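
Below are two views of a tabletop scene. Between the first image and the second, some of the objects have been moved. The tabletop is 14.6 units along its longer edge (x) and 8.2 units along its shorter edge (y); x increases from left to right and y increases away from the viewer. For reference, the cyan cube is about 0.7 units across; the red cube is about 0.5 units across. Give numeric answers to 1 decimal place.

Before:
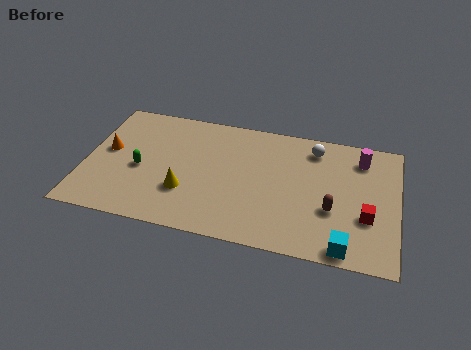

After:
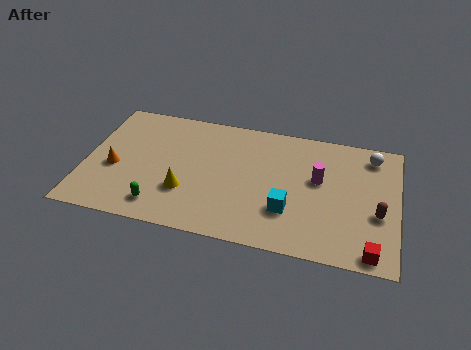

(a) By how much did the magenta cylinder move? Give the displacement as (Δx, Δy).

(-1.9, -1.8)

The magenta cylinder started near (12.8, 6.6) and ended near (10.9, 4.8).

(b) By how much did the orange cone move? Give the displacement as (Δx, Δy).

(0.4, -1.1)

From the two frames, the orange cone sits at roughly (1.0, 4.5) before and (1.4, 3.4) after.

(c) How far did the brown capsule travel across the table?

2.1

The brown capsule moved from about (11.6, 3.0) to (13.7, 3.2), a distance of √(2.1² + 0.2²) ≈ 2.1.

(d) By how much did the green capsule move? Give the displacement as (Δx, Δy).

(1.1, -2.2)

From the two frames, the green capsule sits at roughly (2.6, 3.6) before and (3.7, 1.4) after.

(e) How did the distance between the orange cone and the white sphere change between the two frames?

+2.5

They were about 9.9 units apart before and 12.4 after — 2.5 units further apart.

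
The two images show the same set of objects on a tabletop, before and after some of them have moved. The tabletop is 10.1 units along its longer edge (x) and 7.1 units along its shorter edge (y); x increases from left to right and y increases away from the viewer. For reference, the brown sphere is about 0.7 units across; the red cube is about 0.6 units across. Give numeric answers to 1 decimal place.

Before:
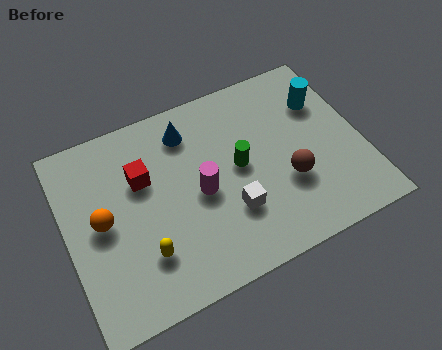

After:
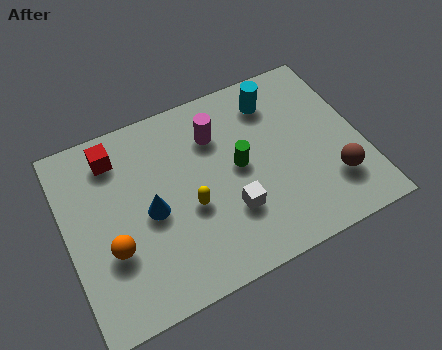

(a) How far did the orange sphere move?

1.1

The orange sphere moved from about (1.2, 3.6) to (1.4, 2.5), a distance of √(0.2² + 1.1²) ≈ 1.1.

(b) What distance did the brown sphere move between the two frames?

1.6

From (7.4, 2.5) to (8.9, 1.9), the brown sphere covered √(1.5² + 0.6²) ≈ 1.6 units.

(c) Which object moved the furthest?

the blue cone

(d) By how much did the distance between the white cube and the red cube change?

+1.4

The distance was about 3.6 in the first image and 5.0 in the second, so they moved 1.4 units further apart.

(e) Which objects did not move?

the white cube and the green cylinder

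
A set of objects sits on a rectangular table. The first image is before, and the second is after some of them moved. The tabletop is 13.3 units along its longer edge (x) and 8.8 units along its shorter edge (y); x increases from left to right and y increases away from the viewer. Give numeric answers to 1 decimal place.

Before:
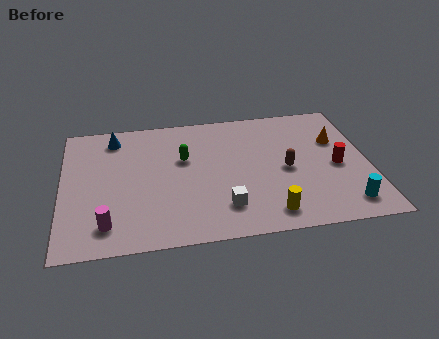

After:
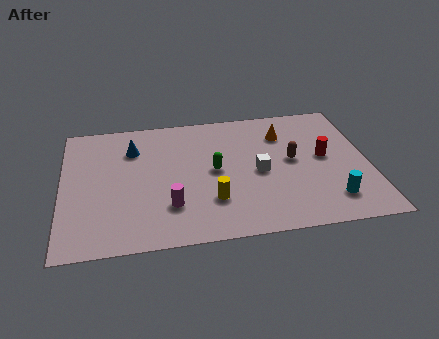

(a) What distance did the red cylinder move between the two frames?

0.9

From (11.9, 4.0) to (11.4, 4.7), the red cylinder covered √(0.5² + 0.7²) ≈ 0.9 units.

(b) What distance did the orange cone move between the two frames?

2.4

The orange cone moved from about (12.0, 5.8) to (9.7, 6.6), a distance of √(2.3² + 0.8²) ≈ 2.4.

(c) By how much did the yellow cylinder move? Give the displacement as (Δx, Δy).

(-2.4, 1.2)

From the two frames, the yellow cylinder sits at roughly (8.8, 1.3) before and (6.4, 2.5) after.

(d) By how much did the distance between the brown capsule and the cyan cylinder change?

-0.3

The distance was about 3.6 in the first image and 3.3 in the second, so they moved 0.3 units closer together.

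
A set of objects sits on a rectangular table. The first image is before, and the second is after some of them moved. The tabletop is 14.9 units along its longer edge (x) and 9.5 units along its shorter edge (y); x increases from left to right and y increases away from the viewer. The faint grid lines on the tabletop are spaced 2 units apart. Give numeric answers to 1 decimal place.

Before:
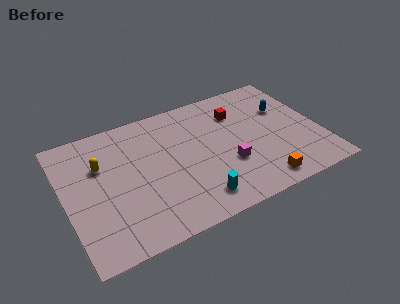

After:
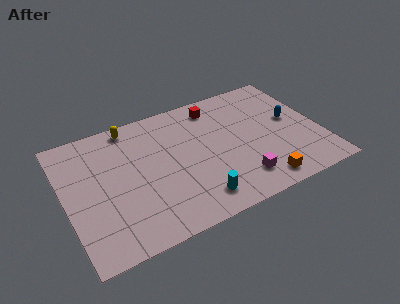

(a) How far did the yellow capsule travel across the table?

3.0

From (2.2, 6.3) to (4.2, 8.5), the yellow capsule covered √(2.0² + 2.2²) ≈ 3.0 units.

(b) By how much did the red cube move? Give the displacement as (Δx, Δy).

(-1.2, 1.0)

The red cube was at about (10.4, 7.0) and moved to about (9.2, 8.0).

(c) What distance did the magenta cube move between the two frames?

1.5

The magenta cube moved from about (9.3, 3.3) to (9.8, 1.9), a distance of √(0.5² + 1.4²) ≈ 1.5.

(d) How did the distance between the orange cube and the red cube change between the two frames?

+1.2

Before: roughly 5.8 units apart; after: 7.0. That's 1.2 units further apart.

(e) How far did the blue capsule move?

1.0

From (13.1, 6.2) to (13.4, 5.2), the blue capsule covered √(0.3² + 1.0²) ≈ 1.0 units.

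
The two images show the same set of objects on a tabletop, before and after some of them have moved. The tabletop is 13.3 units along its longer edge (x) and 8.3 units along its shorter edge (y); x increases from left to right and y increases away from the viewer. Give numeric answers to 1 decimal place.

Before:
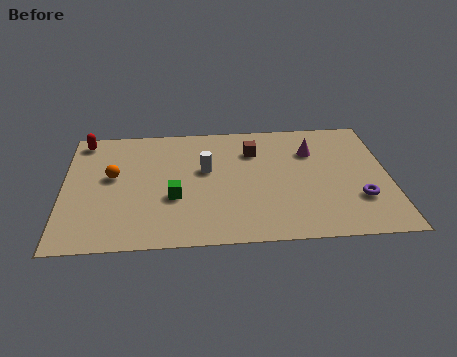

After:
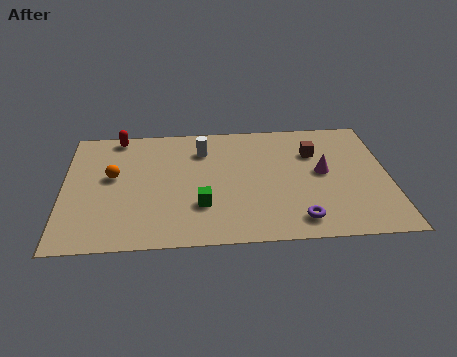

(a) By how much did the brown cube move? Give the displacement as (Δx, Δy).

(2.5, -0.3)

The brown cube was at about (7.8, 6.1) and moved to about (10.3, 5.8).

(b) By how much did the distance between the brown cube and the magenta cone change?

-1.0

The distance was about 2.4 in the first image and 1.4 in the second, so they moved 1.0 units closer together.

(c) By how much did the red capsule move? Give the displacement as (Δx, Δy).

(1.4, 0.2)

The red capsule was at about (0.8, 7.3) and moved to about (2.2, 7.5).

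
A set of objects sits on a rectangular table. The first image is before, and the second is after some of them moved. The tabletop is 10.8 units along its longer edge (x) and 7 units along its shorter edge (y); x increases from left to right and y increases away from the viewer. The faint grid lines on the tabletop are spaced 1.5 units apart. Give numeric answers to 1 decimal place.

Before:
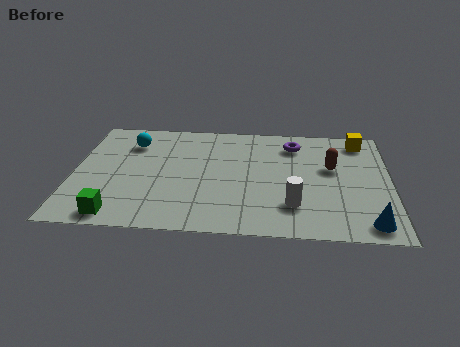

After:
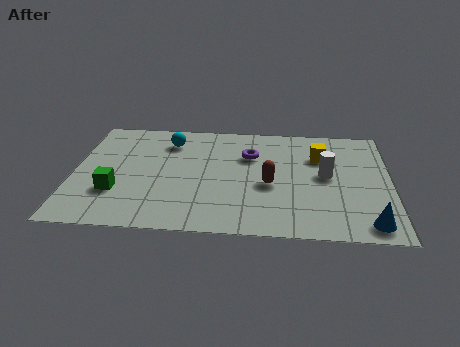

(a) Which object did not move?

the blue cone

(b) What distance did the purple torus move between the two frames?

1.7

The purple torus was near (7.5, 5.6) before and (6.0, 4.8) after, so it travelled √(1.5² + 0.8²) ≈ 1.7 units.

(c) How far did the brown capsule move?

2.4

The brown capsule was near (8.8, 4.2) before and (6.7, 3.0) after, so it travelled √(2.1² + 1.2²) ≈ 2.4 units.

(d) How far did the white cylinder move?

2.2

The white cylinder was near (7.5, 1.8) before and (8.6, 3.7) after, so it travelled √(1.1² + 1.9²) ≈ 2.2 units.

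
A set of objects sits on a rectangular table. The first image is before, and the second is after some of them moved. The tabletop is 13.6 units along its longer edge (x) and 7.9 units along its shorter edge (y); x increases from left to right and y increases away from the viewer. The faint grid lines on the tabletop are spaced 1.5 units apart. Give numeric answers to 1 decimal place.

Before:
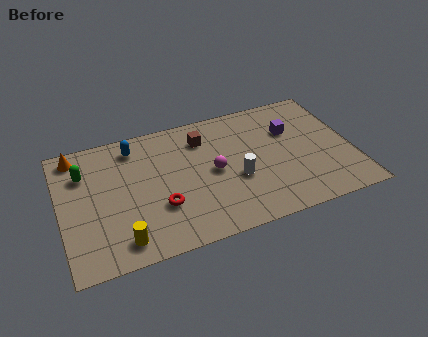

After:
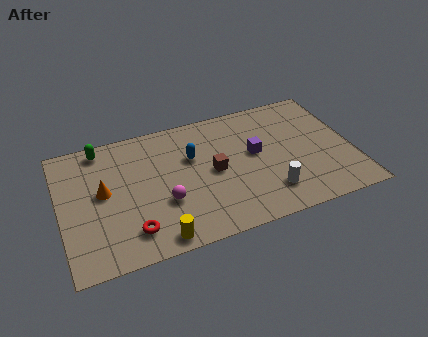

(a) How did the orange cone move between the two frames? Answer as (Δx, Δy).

(1.1, -2.6)

From the two frames, the orange cone sits at roughly (0.9, 6.9) before and (2.0, 4.3) after.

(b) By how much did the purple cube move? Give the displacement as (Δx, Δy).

(-1.8, -0.9)

The purple cube was at about (10.9, 5.3) and moved to about (9.1, 4.4).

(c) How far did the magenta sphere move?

2.6

The magenta sphere moved from about (7.1, 3.9) to (4.7, 2.8), a distance of √(2.4² + 1.1²) ≈ 2.6.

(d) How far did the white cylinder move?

1.9

From (8.1, 3.1) to (9.5, 1.8), the white cylinder covered √(1.4² + 1.3²) ≈ 1.9 units.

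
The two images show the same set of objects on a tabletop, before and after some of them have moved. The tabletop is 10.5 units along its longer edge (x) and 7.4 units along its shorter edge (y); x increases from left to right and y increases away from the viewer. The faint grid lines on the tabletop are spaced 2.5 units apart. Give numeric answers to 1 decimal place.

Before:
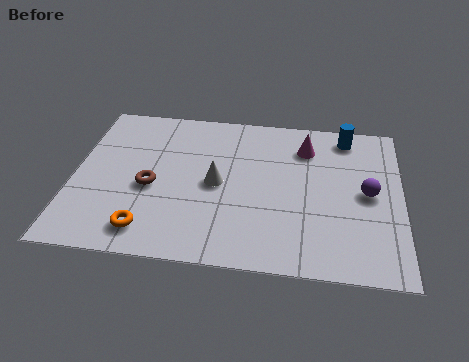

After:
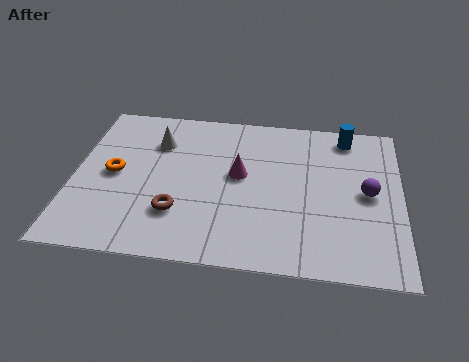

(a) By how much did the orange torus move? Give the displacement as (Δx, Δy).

(-1.2, 2.5)

The orange torus was at about (2.5, 1.2) and moved to about (1.3, 3.7).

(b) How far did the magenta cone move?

2.6

The magenta cone moved from about (7.4, 5.7) to (5.3, 4.1), a distance of √(2.1² + 1.6²) ≈ 2.6.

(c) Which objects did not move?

the blue cylinder and the purple sphere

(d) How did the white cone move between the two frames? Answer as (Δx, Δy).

(-2.0, 1.8)

From the two frames, the white cone sits at roughly (4.6, 3.6) before and (2.6, 5.4) after.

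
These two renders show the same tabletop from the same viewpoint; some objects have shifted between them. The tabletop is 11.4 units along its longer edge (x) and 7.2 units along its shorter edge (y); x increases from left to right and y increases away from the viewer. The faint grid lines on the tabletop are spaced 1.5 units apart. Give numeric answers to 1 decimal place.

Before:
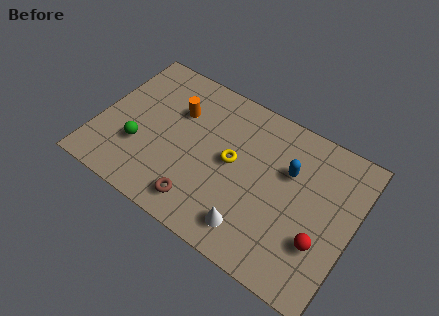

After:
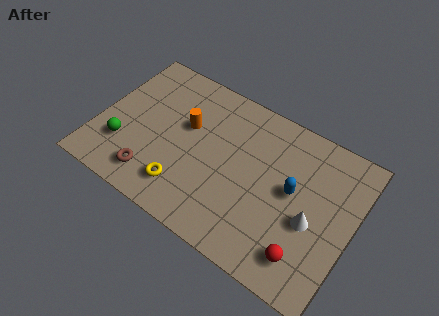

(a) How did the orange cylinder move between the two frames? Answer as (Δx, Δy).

(0.5, -0.5)

The orange cylinder started near (3.3, 4.9) and ended near (3.8, 4.4).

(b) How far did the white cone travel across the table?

2.9

The white cone was near (7.3, 1.3) before and (9.7, 3.0) after, so it travelled √(2.4² + 1.7²) ≈ 2.9 units.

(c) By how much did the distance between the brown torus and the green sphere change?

-1.5

Before: roughly 3.2 units apart; after: 1.7. That's 1.5 units closer together.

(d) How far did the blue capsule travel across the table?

0.9

From (8.4, 4.7) to (8.7, 3.9), the blue capsule covered √(0.3² + 0.8²) ≈ 0.9 units.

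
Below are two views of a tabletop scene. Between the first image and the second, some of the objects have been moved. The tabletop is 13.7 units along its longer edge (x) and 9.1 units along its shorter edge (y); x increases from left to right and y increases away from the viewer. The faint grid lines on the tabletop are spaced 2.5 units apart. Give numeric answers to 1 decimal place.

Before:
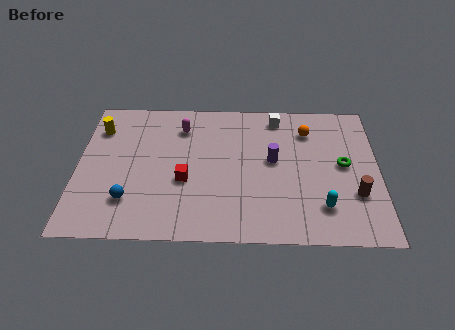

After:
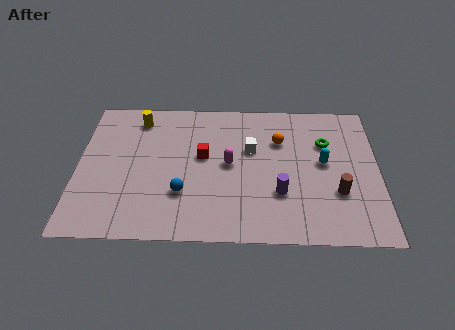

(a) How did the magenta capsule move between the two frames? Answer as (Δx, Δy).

(2.2, -2.4)

The magenta capsule was at about (4.7, 7.1) and moved to about (6.9, 4.7).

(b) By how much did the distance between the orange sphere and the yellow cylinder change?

-3.0

They were about 9.6 units apart before and 6.6 after — 3.0 units closer together.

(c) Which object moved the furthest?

the magenta capsule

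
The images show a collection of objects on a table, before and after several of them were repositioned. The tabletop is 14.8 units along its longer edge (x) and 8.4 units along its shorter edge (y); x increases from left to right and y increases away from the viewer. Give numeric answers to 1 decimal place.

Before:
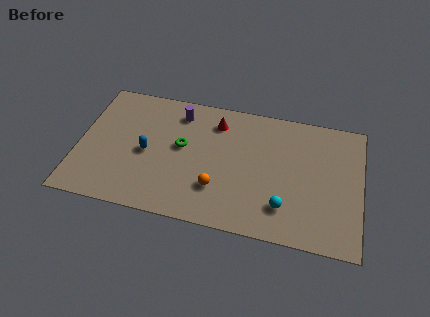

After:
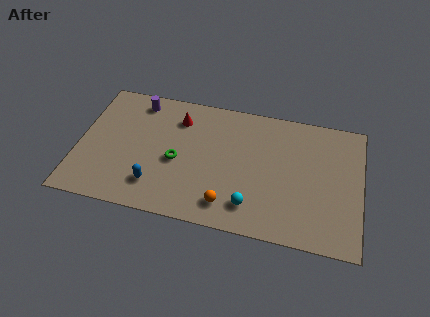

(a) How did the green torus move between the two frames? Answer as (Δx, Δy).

(-0.2, -1.0)

From the two frames, the green torus sits at roughly (5.4, 4.7) before and (5.2, 3.7) after.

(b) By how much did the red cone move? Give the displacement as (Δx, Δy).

(-2.0, -0.2)

The red cone was at about (7.1, 6.7) and moved to about (5.1, 6.5).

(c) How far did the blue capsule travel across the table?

2.1

From (3.6, 3.9) to (4.2, 1.9), the blue capsule covered √(0.6² + 2.0²) ≈ 2.1 units.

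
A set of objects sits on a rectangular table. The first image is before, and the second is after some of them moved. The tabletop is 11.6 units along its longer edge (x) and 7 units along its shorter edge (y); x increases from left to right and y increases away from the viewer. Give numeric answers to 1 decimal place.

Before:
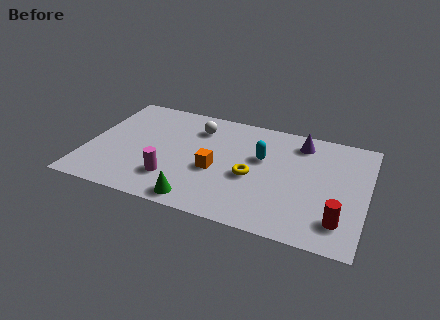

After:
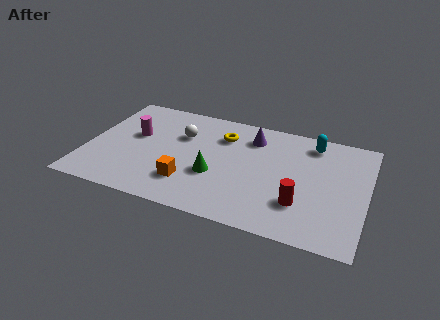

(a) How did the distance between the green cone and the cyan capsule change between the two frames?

+0.8

Before: roughly 4.2 units apart; after: 5.0. That's 0.8 units further apart.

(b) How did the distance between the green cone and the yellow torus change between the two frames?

-0.4

They were about 3.0 units apart before and 2.6 after — 0.4 units closer together.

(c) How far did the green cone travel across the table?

1.9

The green cone moved from about (4.9, 0.8) to (5.4, 2.6), a distance of √(0.5² + 1.8²) ≈ 1.9.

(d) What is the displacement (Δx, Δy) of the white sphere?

(-0.6, -0.7)

The white sphere started near (4.4, 5.4) and ended near (3.8, 4.7).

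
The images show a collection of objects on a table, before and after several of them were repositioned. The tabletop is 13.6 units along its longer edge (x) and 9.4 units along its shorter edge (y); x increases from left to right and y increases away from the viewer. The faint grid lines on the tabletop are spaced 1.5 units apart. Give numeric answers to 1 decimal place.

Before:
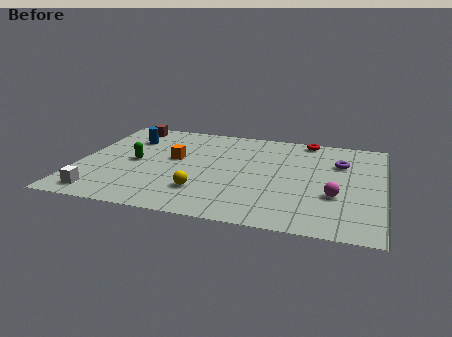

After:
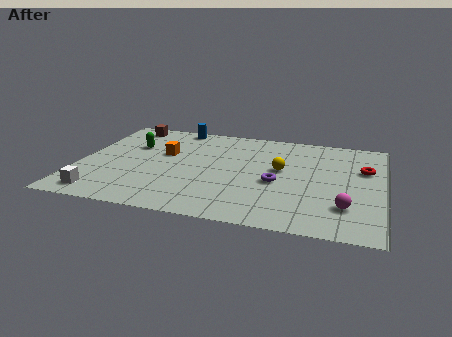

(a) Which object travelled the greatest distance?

the yellow sphere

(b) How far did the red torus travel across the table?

3.7

From (10.0, 8.6) to (12.7, 6.1), the red torus covered √(2.7² + 2.5²) ≈ 3.7 units.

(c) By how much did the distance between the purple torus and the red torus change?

+1.7

They were about 2.6 units apart before and 4.3 after — 1.7 units further apart.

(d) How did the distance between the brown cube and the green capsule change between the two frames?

-1.6

The distance was about 3.8 in the first image and 2.2 in the second, so they moved 1.6 units closer together.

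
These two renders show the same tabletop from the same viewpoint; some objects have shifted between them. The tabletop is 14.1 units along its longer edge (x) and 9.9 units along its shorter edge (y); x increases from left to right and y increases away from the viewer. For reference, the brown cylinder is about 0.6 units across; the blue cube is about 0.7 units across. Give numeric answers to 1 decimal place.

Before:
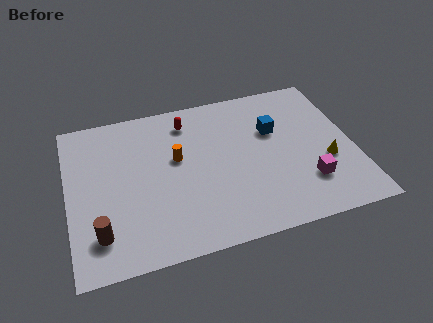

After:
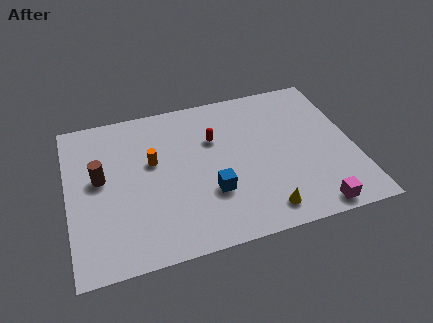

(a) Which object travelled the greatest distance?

the blue cube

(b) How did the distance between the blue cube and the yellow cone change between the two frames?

-0.6

They were about 3.6 units apart before and 3.0 after — 0.6 units closer together.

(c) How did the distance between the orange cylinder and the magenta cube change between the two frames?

+2.0

They were about 7.0 units apart before and 9.0 after — 2.0 units further apart.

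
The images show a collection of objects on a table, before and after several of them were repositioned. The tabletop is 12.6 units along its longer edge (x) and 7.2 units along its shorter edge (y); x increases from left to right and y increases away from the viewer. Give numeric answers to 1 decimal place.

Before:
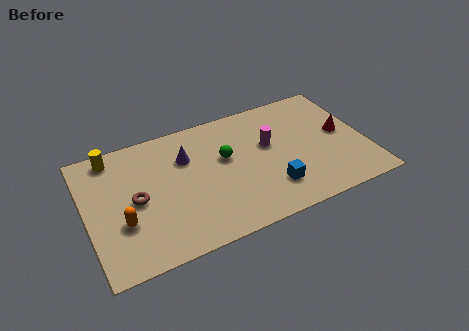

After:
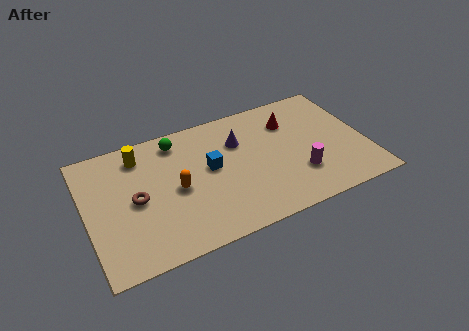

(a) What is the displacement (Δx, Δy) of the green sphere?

(-2.0, 1.8)

The green sphere started near (6.3, 4.3) and ended near (4.3, 6.1).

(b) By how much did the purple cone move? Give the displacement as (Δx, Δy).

(2.4, 0.0)

The purple cone started near (4.6, 5.0) and ended near (7.0, 5.0).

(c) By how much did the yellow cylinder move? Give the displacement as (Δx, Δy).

(1.2, -0.4)

The yellow cylinder was at about (1.4, 6.3) and moved to about (2.6, 5.9).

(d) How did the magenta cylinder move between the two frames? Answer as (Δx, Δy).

(1.1, -2.2)

The magenta cylinder was at about (8.3, 4.3) and moved to about (9.4, 2.1).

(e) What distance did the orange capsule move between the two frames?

2.7

The orange capsule was near (1.5, 2.5) before and (4.0, 3.4) after, so it travelled √(2.5² + 0.9²) ≈ 2.7 units.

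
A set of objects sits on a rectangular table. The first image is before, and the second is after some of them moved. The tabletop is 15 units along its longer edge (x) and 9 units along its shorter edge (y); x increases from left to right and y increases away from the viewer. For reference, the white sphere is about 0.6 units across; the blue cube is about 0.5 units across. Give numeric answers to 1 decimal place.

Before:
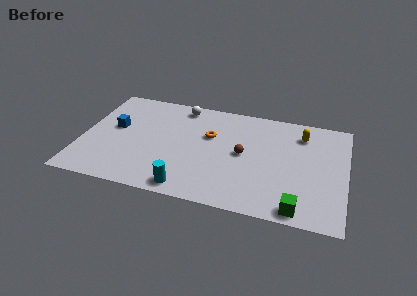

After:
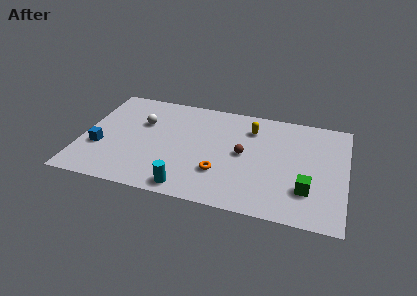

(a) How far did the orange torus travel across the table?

3.1

The orange torus moved from about (7.2, 5.7) to (8.0, 2.7), a distance of √(0.8² + 3.0²) ≈ 3.1.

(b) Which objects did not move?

the brown sphere and the cyan cylinder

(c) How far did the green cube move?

1.6

The green cube was near (12.5, 0.9) before and (12.9, 2.5) after, so it travelled √(0.4² + 1.6²) ≈ 1.6 units.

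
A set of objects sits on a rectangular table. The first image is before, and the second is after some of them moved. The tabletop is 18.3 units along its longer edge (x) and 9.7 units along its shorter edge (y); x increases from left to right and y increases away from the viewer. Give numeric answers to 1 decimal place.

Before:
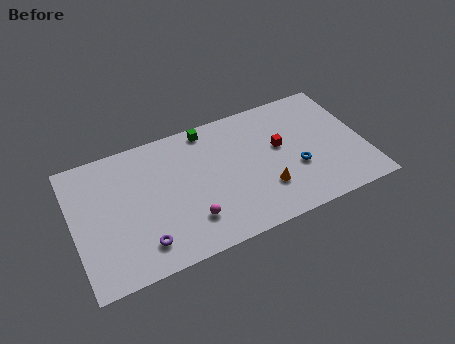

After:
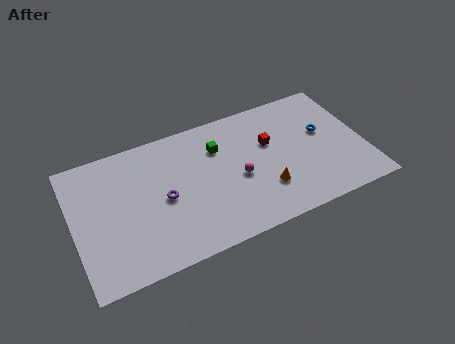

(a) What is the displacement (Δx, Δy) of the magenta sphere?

(3.3, 1.9)

From the two frames, the magenta sphere sits at roughly (7.0, 2.4) before and (10.3, 4.3) after.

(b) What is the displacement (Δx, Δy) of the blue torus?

(2.0, 2.1)

From the two frames, the blue torus sits at roughly (13.9, 3.6) before and (15.9, 5.7) after.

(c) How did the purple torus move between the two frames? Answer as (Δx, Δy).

(1.6, 2.7)

The purple torus was at about (4.0, 1.9) and moved to about (5.6, 4.6).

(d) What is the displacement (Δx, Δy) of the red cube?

(-0.6, 0.5)

From the two frames, the red cube sits at roughly (13.1, 5.6) before and (12.5, 6.1) after.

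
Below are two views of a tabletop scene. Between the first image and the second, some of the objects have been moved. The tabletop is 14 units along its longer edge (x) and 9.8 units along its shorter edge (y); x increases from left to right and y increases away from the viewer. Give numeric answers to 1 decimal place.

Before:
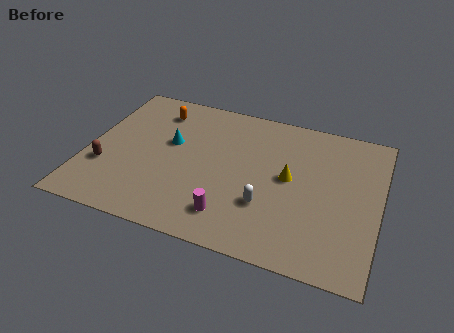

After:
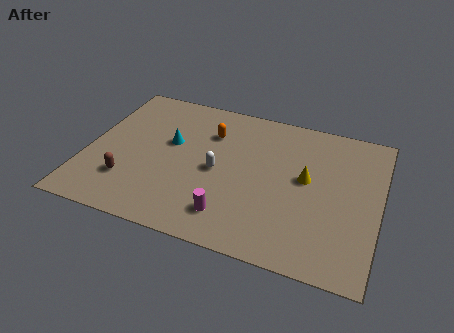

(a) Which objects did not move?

the cyan cone and the magenta cylinder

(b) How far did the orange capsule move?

2.8

From (3.0, 7.9) to (5.7, 7.1), the orange capsule covered √(2.7² + 0.8²) ≈ 2.8 units.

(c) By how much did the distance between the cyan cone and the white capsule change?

-2.9

The distance was about 5.6 in the first image and 2.7 in the second, so they moved 2.9 units closer together.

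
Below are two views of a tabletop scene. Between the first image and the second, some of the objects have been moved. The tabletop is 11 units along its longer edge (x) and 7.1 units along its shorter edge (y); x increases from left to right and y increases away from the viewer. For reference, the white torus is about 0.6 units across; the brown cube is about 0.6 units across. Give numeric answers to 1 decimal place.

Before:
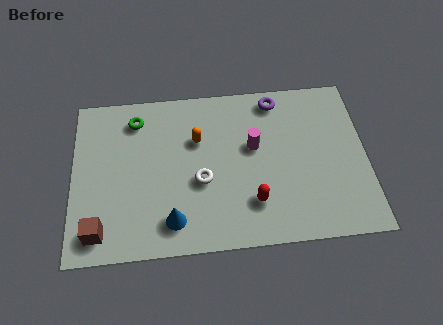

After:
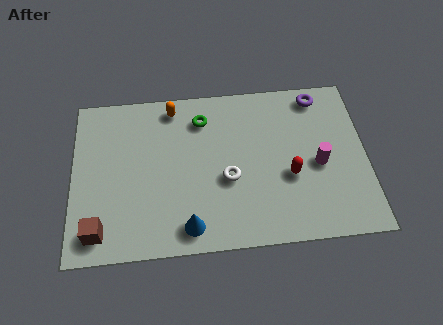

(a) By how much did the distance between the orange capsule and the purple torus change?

+2.1

They were about 3.4 units apart before and 5.5 after — 2.1 units further apart.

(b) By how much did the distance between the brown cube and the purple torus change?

+1.3

The distance was about 8.4 in the first image and 9.7 in the second, so they moved 1.3 units further apart.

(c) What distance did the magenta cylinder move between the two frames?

2.6

The magenta cylinder moved from about (6.8, 4.2) to (9.2, 3.2), a distance of √(2.4² + 1.0²) ≈ 2.6.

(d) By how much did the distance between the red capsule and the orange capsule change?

+2.0

Before: roughly 3.5 units apart; after: 5.5. That's 2.0 units further apart.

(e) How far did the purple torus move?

1.6

The purple torus moved from about (7.7, 6.2) to (9.3, 6.2), a distance of √(1.6² + 0.0²) ≈ 1.6.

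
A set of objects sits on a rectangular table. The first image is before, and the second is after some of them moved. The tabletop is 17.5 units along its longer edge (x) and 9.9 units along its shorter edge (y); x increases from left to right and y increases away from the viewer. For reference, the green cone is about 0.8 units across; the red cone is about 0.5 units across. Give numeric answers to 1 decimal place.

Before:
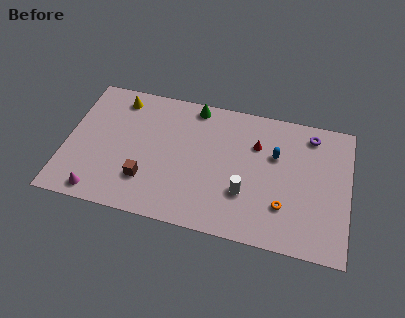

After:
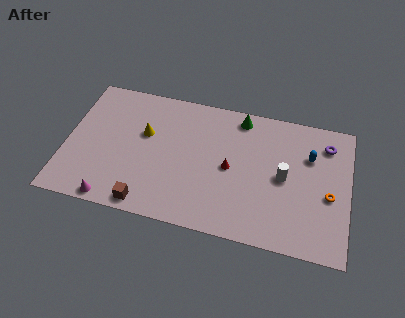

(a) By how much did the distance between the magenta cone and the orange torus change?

+2.1

They were about 11.4 units apart before and 13.5 after — 2.1 units further apart.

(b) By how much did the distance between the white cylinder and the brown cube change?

+3.0

Before: roughly 6.1 units apart; after: 9.1. That's 3.0 units further apart.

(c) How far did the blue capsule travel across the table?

2.1

From (12.9, 6.4) to (15.0, 6.8), the blue capsule covered √(2.1² + 0.4²) ≈ 2.1 units.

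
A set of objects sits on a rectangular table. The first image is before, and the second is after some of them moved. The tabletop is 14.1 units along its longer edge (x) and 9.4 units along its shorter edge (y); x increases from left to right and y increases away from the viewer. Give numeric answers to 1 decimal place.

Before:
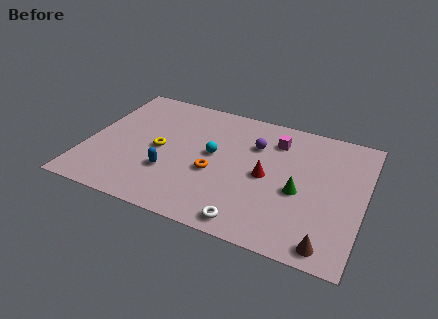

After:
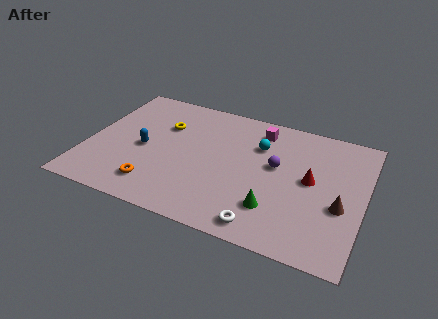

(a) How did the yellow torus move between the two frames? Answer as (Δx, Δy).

(0.0, 1.9)

The yellow torus started near (3.7, 4.5) and ended near (3.7, 6.4).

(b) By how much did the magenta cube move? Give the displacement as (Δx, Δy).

(-0.9, 0.5)

The magenta cube started near (9.4, 7.3) and ended near (8.5, 7.8).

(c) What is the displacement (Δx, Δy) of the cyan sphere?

(2.2, 1.5)

The cyan sphere was at about (6.4, 5.1) and moved to about (8.6, 6.6).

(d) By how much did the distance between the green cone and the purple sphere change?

-0.6

Before: roughly 3.6 units apart; after: 3.0. That's 0.6 units closer together.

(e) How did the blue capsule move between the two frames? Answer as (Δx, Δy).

(-1.5, 1.3)

The blue capsule started near (4.4, 3.0) and ended near (2.9, 4.3).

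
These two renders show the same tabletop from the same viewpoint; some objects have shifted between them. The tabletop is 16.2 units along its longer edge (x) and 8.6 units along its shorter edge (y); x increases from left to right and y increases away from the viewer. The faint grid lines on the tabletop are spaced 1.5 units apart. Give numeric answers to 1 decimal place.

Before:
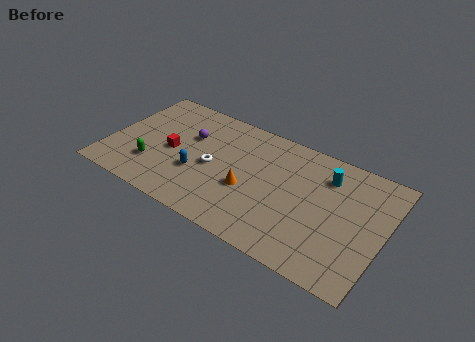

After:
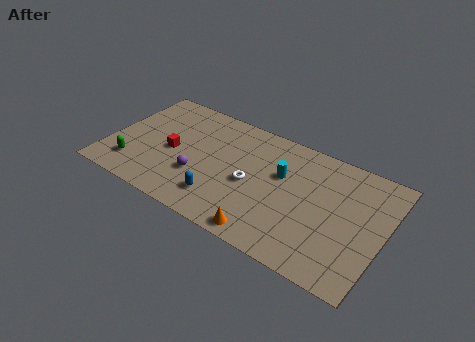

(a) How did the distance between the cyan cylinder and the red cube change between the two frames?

-2.7

They were about 9.3 units apart before and 6.6 after — 2.7 units closer together.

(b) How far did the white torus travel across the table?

2.3

The white torus was near (6.2, 4.0) before and (8.5, 3.9) after, so it travelled √(2.3² + 0.1²) ≈ 2.3 units.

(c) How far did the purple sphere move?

2.9

The purple sphere was near (4.5, 5.6) before and (5.5, 2.9) after, so it travelled √(1.0² + 2.7²) ≈ 2.9 units.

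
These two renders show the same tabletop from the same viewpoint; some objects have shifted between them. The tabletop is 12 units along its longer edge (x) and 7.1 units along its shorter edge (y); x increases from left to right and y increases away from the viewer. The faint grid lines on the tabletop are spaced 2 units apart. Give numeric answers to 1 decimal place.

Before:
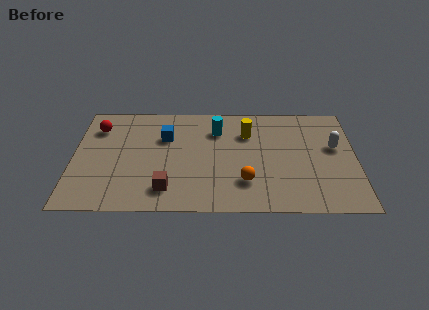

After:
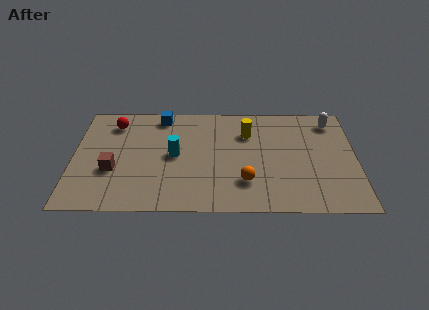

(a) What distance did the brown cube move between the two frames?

2.6

The brown cube moved from about (4.0, 1.4) to (1.7, 2.6), a distance of √(2.3² + 1.2²) ≈ 2.6.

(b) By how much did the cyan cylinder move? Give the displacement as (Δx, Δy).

(-1.8, -1.7)

The cyan cylinder started near (6.1, 5.3) and ended near (4.3, 3.6).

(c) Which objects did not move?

the yellow cylinder and the orange sphere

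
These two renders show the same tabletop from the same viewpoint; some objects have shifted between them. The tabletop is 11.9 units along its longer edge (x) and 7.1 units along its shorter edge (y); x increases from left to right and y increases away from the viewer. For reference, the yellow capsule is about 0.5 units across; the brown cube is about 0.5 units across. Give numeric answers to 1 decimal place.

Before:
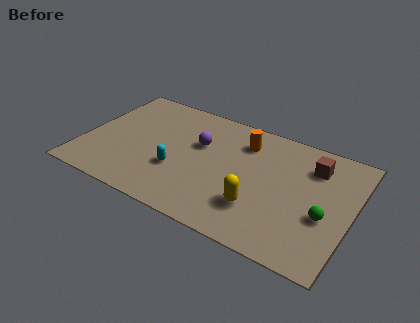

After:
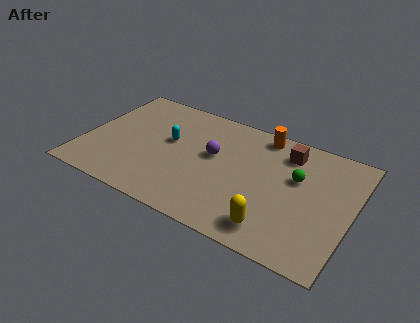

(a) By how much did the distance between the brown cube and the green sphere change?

-1.3

The distance was about 2.7 in the first image and 1.4 in the second, so they moved 1.3 units closer together.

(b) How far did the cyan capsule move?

1.7

The cyan capsule moved from about (4.3, 2.5) to (3.7, 4.1), a distance of √(0.6² + 1.6²) ≈ 1.7.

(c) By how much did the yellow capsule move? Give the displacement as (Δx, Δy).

(0.8, -0.8)

From the two frames, the yellow capsule sits at roughly (8.0, 2.0) before and (8.8, 1.2) after.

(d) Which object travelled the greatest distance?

the green sphere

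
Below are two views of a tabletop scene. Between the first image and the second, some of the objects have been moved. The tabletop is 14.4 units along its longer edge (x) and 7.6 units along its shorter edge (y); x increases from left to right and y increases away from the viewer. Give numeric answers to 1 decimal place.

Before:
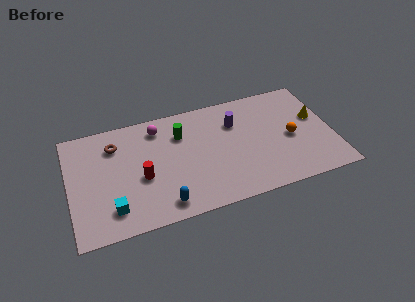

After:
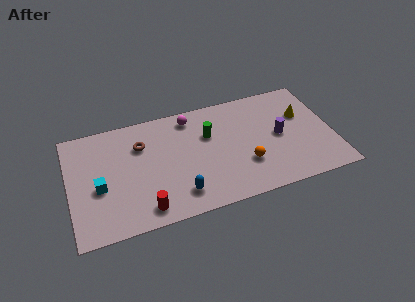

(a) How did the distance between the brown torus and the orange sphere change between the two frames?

-3.5

They were about 9.8 units apart before and 6.3 after — 3.5 units closer together.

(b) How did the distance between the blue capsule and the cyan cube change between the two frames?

+1.8

They were about 2.7 units apart before and 4.5 after — 1.8 units further apart.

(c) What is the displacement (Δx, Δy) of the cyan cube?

(-0.6, 1.6)

From the two frames, the cyan cube sits at roughly (2.2, 1.6) before and (1.6, 3.2) after.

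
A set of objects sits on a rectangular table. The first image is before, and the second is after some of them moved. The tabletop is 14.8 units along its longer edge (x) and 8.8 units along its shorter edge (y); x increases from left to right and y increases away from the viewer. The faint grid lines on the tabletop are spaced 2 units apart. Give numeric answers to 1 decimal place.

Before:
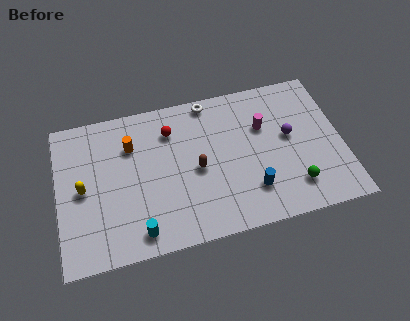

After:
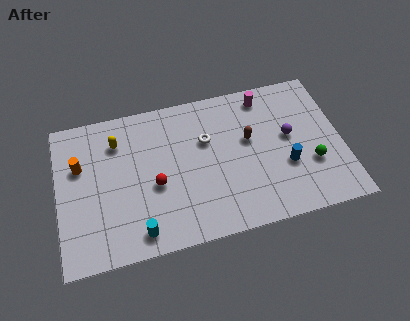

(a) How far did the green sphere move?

1.5

From (12.1, 1.9) to (13.1, 3.0), the green sphere covered √(1.0² + 1.1²) ≈ 1.5 units.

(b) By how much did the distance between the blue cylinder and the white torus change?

-1.4

The distance was about 6.1 in the first image and 4.7 in the second, so they moved 1.4 units closer together.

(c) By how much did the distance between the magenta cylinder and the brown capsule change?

-1.4

They were about 4.0 units apart before and 2.6 after — 1.4 units closer together.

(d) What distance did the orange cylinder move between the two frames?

2.8

From (3.9, 6.3) to (1.2, 5.7), the orange cylinder covered √(2.7² + 0.6²) ≈ 2.8 units.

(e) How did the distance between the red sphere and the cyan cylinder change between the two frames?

-3.2

Before: roughly 5.9 units apart; after: 2.7. That's 3.2 units closer together.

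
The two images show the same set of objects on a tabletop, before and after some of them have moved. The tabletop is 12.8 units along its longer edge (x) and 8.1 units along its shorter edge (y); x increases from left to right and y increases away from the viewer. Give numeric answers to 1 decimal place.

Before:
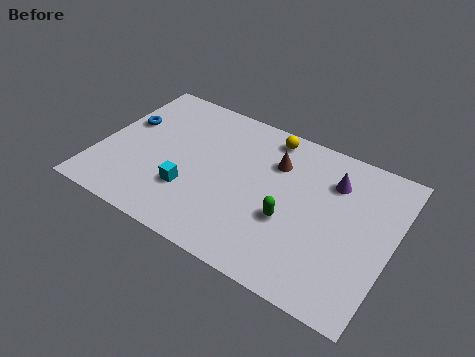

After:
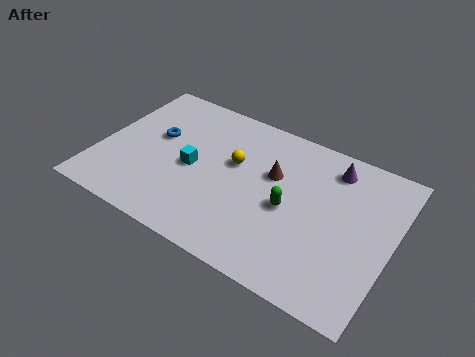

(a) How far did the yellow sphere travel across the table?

2.5

From (7.0, 7.1) to (5.8, 4.9), the yellow sphere covered √(1.2² + 2.2²) ≈ 2.5 units.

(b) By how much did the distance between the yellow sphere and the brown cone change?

+0.3

The distance was about 1.4 in the first image and 1.7 in the second, so they moved 0.3 units further apart.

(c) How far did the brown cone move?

0.7

From (7.5, 5.8) to (7.5, 5.1), the brown cone covered √(0.0² + 0.7²) ≈ 0.7 units.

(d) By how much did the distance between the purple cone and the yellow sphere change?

+1.3

Before: roughly 3.2 units apart; after: 4.5. That's 1.3 units further apart.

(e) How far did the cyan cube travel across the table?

1.3

The cyan cube was near (4.2, 2.5) before and (4.1, 3.8) after, so it travelled √(0.1² + 1.3²) ≈ 1.3 units.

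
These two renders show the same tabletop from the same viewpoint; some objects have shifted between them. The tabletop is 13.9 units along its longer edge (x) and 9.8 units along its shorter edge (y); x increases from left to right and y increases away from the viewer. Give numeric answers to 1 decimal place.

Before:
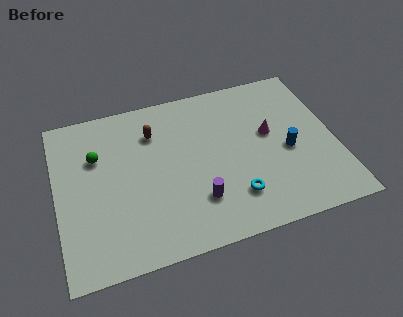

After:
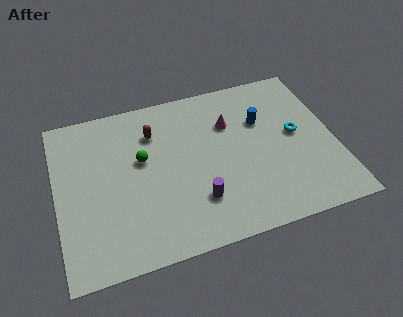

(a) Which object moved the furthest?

the cyan torus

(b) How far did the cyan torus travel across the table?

4.5

From (8.6, 2.3) to (12.0, 5.2), the cyan torus covered √(3.4² + 2.9²) ≈ 4.5 units.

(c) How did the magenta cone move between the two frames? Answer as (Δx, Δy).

(-1.9, 1.2)

From the two frames, the magenta cone sits at roughly (10.7, 5.6) before and (8.8, 6.8) after.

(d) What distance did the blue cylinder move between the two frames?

2.5

From (11.5, 4.3) to (10.4, 6.5), the blue cylinder covered √(1.1² + 2.2²) ≈ 2.5 units.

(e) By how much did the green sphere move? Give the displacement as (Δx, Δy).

(2.2, -0.8)

The green sphere was at about (2.1, 6.6) and moved to about (4.3, 5.8).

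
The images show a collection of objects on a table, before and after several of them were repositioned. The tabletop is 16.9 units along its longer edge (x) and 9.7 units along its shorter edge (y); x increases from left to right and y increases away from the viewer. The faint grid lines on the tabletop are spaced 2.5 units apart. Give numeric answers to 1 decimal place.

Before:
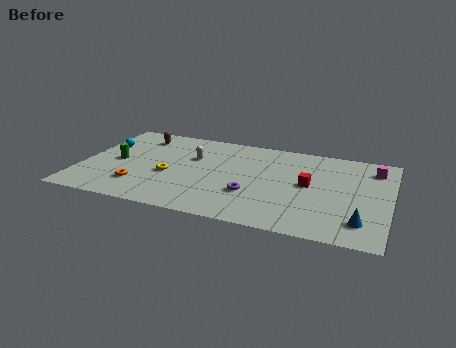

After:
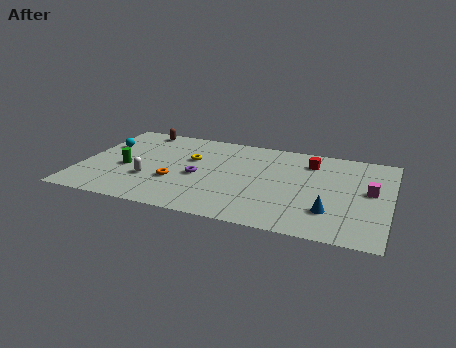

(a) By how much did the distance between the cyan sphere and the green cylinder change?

+0.8

Before: roughly 1.9 units apart; after: 2.7. That's 0.8 units further apart.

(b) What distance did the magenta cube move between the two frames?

2.5

The magenta cube moved from about (15.9, 7.8) to (15.8, 5.3), a distance of √(0.1² + 2.5²) ≈ 2.5.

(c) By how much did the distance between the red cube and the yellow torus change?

-1.0

The distance was about 7.7 in the first image and 6.7 in the second, so they moved 1.0 units closer together.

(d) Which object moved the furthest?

the white capsule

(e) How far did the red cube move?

2.5

From (12.5, 5.1) to (12.4, 7.6), the red cube covered √(0.1² + 2.5²) ≈ 2.5 units.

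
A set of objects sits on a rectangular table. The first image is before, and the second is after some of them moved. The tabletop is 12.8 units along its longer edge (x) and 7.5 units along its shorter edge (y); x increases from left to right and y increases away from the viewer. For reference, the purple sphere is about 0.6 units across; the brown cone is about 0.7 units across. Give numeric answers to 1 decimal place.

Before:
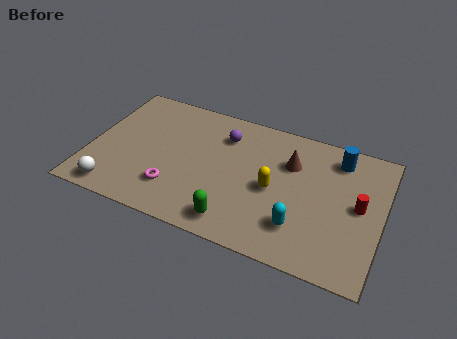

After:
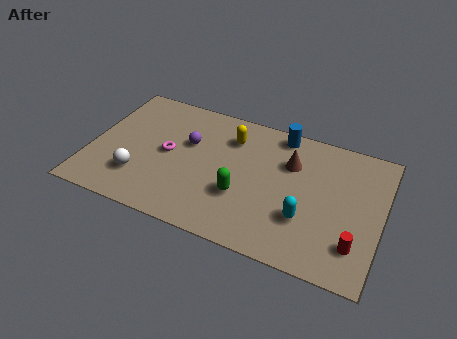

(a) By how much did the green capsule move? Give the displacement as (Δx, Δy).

(0.1, 1.5)

The green capsule was at about (6.7, 1.1) and moved to about (6.8, 2.6).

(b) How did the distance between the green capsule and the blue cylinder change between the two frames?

-2.2

They were about 6.5 units apart before and 4.3 after — 2.2 units closer together.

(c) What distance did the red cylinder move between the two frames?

2.1

The red cylinder moved from about (11.8, 3.9) to (11.8, 1.8), a distance of √(0.0² + 2.1²) ≈ 2.1.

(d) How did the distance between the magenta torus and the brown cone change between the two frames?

-0.3

They were about 5.8 units apart before and 5.5 after — 0.3 units closer together.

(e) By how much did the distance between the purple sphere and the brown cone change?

+1.5

They were about 3.0 units apart before and 4.5 after — 1.5 units further apart.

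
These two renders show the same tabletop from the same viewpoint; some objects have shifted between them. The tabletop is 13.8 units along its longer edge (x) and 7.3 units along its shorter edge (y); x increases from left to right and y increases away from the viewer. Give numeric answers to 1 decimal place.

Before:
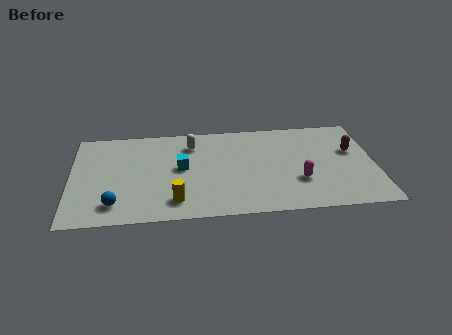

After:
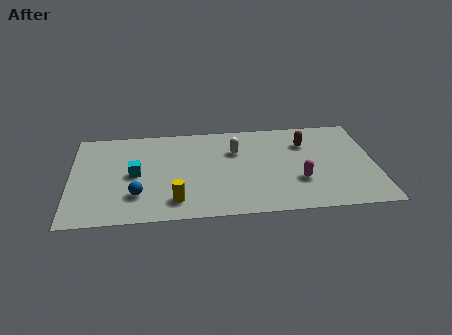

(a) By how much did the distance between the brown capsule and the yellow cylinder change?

-1.5

They were about 8.7 units apart before and 7.2 after — 1.5 units closer together.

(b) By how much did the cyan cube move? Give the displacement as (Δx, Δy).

(-2.1, -0.3)

From the two frames, the cyan cube sits at roughly (5.0, 3.9) before and (2.9, 3.6) after.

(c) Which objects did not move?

the magenta capsule and the yellow cylinder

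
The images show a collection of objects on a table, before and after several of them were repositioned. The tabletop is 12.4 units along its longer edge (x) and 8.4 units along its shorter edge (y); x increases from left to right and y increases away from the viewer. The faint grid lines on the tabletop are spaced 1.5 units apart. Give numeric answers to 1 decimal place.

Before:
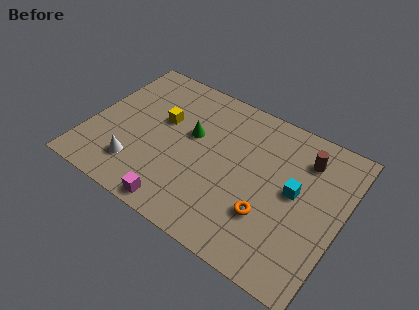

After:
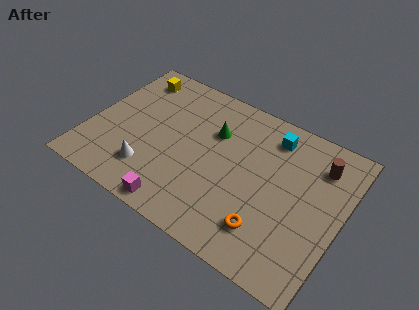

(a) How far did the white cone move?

0.6

The white cone was near (2.7, 1.9) before and (3.3, 2.0) after, so it travelled √(0.6² + 0.1²) ≈ 0.6 units.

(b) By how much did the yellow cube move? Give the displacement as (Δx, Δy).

(-1.9, 1.9)

The yellow cube started near (3.4, 5.1) and ended near (1.5, 7.0).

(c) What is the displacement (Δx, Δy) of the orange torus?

(0.1, -0.7)

The orange torus was at about (9.1, 2.6) and moved to about (9.2, 1.9).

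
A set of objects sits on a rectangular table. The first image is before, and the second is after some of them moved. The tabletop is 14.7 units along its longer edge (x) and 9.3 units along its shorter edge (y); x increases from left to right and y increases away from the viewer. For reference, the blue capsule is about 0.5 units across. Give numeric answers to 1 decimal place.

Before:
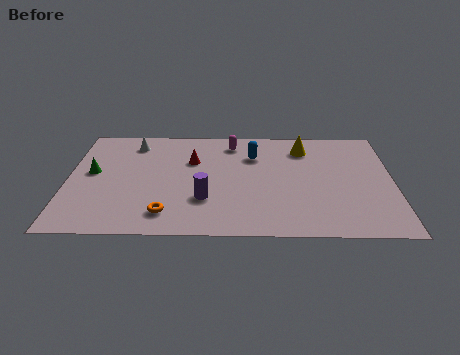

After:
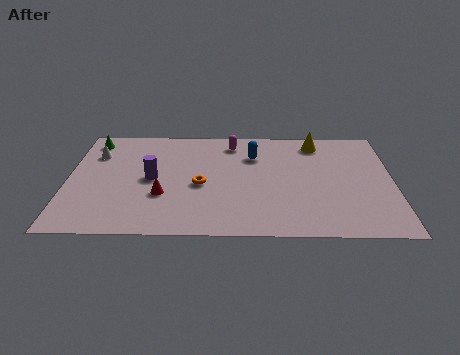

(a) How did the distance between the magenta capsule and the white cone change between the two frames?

+1.8

The distance was about 4.5 in the first image and 6.3 in the second, so they moved 1.8 units further apart.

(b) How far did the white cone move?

2.0

From (2.9, 7.7) to (1.2, 6.7), the white cone covered √(1.7² + 1.0²) ≈ 2.0 units.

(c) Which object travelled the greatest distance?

the red cone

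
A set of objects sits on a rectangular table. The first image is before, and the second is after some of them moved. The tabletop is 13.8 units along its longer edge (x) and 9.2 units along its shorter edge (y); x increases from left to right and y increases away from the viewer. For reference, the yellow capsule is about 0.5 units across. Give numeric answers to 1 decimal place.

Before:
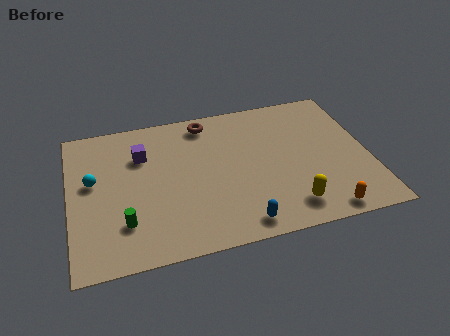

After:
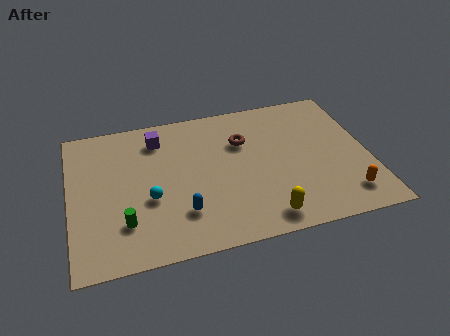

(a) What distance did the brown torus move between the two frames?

2.3

From (6.5, 8.0) to (8.1, 6.3), the brown torus covered √(1.6² + 1.7²) ≈ 2.3 units.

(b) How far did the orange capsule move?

1.4

The orange capsule was near (11.4, 0.9) before and (12.5, 1.7) after, so it travelled √(1.1² + 0.8²) ≈ 1.4 units.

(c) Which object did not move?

the green cylinder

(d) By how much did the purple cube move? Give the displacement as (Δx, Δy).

(0.8, 0.9)

From the two frames, the purple cube sits at roughly (3.4, 6.5) before and (4.2, 7.4) after.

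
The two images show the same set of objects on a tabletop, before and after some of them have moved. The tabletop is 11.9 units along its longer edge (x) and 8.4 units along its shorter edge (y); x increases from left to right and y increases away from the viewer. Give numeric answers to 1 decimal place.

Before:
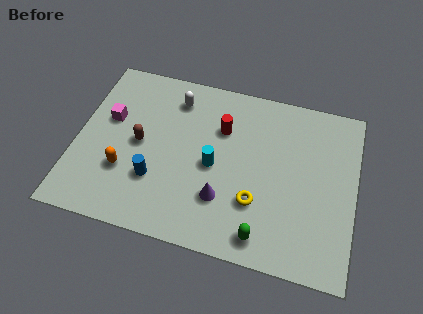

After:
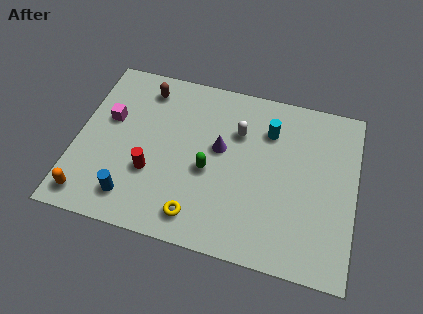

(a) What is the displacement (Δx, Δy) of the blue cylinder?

(-0.9, -1.1)

From the two frames, the blue cylinder sits at roughly (3.5, 2.6) before and (2.6, 1.5) after.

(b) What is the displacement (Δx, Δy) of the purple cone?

(-0.3, 2.4)

From the two frames, the purple cone sits at roughly (6.4, 2.4) before and (6.1, 4.8) after.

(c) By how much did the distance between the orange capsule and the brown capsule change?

+4.6

The distance was about 1.6 in the first image and 6.2 in the second, so they moved 4.6 units further apart.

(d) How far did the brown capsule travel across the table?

2.8

The brown capsule moved from about (2.7, 4.2) to (2.7, 7.0), a distance of √(0.0² + 2.8²) ≈ 2.8.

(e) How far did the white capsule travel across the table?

3.0

The white capsule was near (4.0, 6.8) before and (6.8, 5.8) after, so it travelled √(2.8² + 1.0²) ≈ 3.0 units.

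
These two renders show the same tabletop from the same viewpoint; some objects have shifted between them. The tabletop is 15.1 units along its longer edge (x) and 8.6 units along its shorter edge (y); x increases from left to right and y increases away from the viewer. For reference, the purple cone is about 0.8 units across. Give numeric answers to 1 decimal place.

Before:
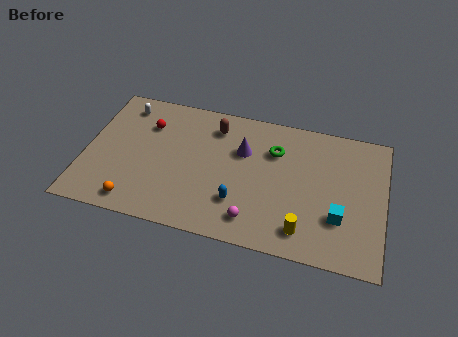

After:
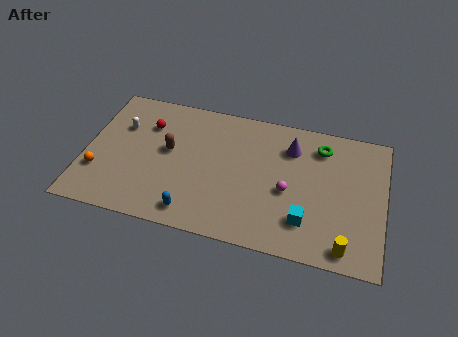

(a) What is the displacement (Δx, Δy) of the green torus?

(2.3, 0.8)

The green torus started near (9.5, 6.1) and ended near (11.8, 6.9).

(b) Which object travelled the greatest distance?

the brown capsule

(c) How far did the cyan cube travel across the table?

1.7

From (12.9, 2.7) to (11.3, 2.1), the cyan cube covered √(1.6² + 0.6²) ≈ 1.7 units.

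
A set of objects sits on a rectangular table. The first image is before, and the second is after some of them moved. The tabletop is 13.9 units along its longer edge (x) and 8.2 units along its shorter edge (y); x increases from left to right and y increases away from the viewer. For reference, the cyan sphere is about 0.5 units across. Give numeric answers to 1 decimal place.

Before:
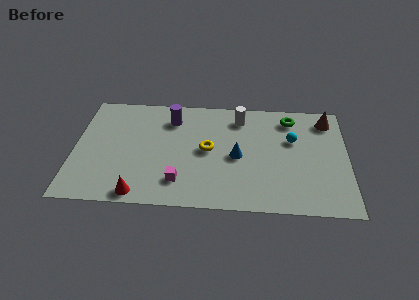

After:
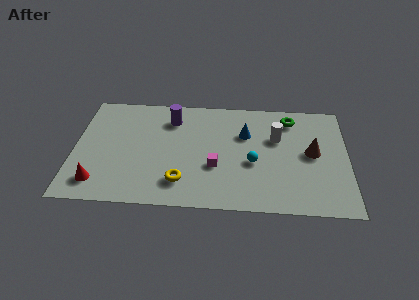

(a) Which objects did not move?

the green torus and the purple cylinder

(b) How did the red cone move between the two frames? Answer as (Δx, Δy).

(-2.1, 0.7)

From the two frames, the red cone sits at roughly (3.4, 0.8) before and (1.3, 1.5) after.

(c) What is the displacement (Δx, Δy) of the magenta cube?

(1.8, 1.2)

From the two frames, the magenta cube sits at roughly (5.4, 1.8) before and (7.2, 3.0) after.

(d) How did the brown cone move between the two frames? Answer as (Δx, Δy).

(-0.8, -2.5)

The brown cone was at about (12.9, 6.8) and moved to about (12.1, 4.3).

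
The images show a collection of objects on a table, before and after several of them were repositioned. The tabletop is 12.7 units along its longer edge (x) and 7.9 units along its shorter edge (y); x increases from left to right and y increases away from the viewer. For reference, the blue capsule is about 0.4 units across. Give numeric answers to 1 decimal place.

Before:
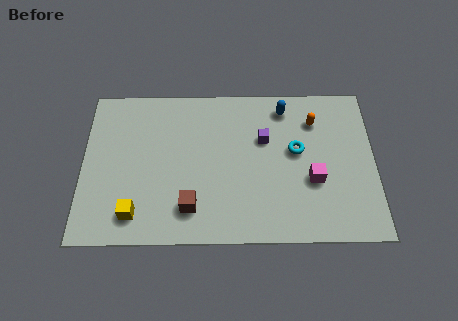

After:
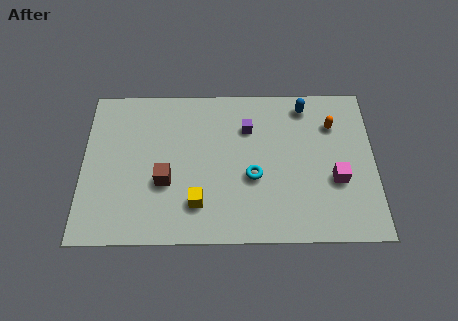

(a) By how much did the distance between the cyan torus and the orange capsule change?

+2.7

The distance was about 1.7 in the first image and 4.4 in the second, so they moved 2.7 units further apart.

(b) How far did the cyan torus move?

2.3

The cyan torus was near (9.3, 4.5) before and (7.4, 3.2) after, so it travelled √(1.9² + 1.3²) ≈ 2.3 units.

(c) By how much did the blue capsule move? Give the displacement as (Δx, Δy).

(0.9, 0.1)

The blue capsule was at about (8.8, 6.7) and moved to about (9.7, 6.8).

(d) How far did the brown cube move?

1.7

From (4.7, 1.7) to (3.6, 3.0), the brown cube covered √(1.1² + 1.3²) ≈ 1.7 units.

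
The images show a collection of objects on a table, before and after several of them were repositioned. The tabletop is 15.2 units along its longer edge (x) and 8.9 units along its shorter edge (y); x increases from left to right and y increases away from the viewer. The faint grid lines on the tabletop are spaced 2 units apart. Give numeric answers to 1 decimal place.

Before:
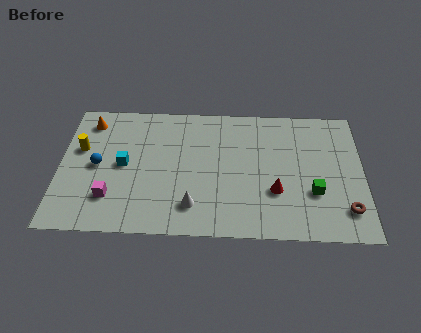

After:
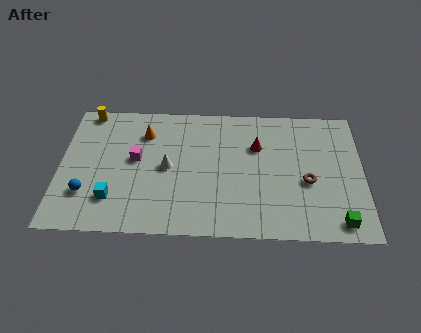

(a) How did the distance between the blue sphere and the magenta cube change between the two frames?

+1.2

Before: roughly 2.2 units apart; after: 3.4. That's 1.2 units further apart.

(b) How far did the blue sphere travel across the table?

2.0

The blue sphere was near (1.9, 4.4) before and (1.4, 2.5) after, so it travelled √(0.5² + 1.9²) ≈ 2.0 units.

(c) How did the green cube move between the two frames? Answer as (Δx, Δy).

(1.2, -1.9)

The green cube was at about (12.7, 3.0) and moved to about (13.9, 1.1).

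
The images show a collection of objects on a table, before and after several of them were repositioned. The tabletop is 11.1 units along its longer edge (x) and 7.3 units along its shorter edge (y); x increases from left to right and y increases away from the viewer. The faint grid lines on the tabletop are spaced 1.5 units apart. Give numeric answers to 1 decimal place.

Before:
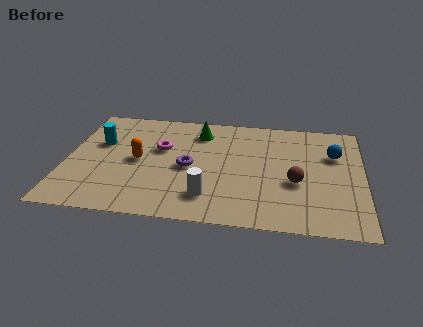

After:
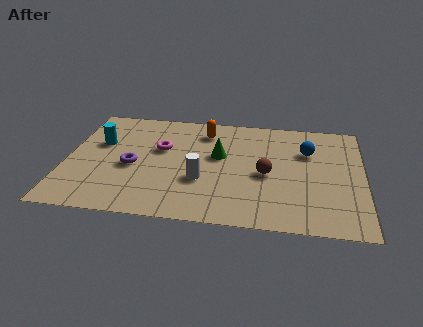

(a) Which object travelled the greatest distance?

the orange capsule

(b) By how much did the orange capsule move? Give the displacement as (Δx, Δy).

(2.4, 2.3)

The orange capsule started near (2.7, 3.6) and ended near (5.1, 5.9).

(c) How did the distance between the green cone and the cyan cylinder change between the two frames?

+0.6

Before: roughly 3.9 units apart; after: 4.5. That's 0.6 units further apart.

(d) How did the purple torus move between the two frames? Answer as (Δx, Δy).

(-2.1, -0.2)

From the two frames, the purple torus sits at roughly (4.6, 3.4) before and (2.5, 3.2) after.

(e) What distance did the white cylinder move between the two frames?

1.0

The white cylinder moved from about (5.4, 1.6) to (5.1, 2.6), a distance of √(0.3² + 1.0²) ≈ 1.0.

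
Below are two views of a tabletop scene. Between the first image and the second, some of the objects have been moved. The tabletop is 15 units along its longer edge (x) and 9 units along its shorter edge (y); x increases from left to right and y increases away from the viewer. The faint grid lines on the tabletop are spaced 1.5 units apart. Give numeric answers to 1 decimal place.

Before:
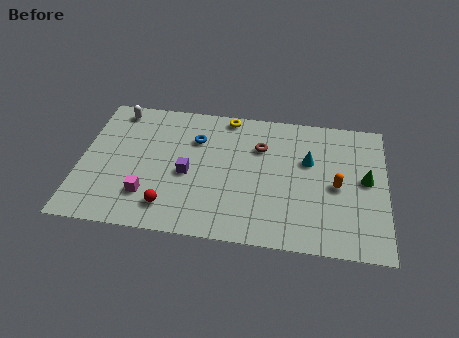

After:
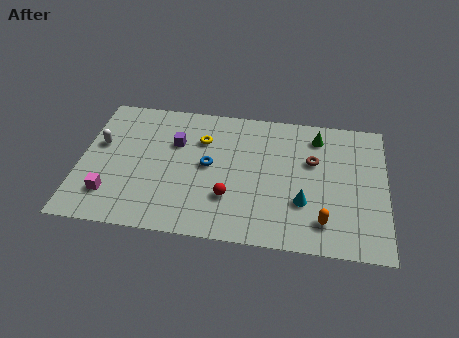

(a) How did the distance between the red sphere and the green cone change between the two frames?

-3.7

They were about 10.0 units apart before and 6.3 after — 3.7 units closer together.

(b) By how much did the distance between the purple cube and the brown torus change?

+2.6

They were about 4.2 units apart before and 6.8 after — 2.6 units further apart.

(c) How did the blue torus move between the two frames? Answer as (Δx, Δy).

(0.7, -1.7)

From the two frames, the blue torus sits at roughly (5.6, 6.4) before and (6.3, 4.7) after.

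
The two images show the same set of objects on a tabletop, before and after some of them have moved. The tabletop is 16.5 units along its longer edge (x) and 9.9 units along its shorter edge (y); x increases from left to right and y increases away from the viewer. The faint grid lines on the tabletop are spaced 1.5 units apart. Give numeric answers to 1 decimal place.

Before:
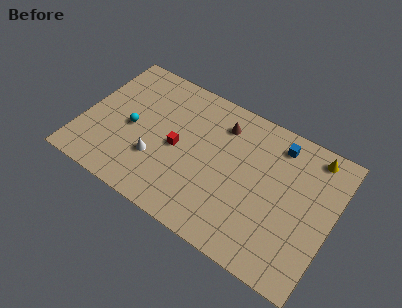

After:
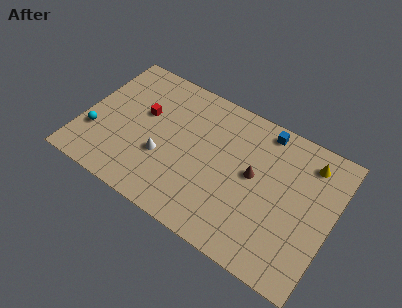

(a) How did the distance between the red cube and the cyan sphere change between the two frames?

+0.9

Before: roughly 3.1 units apart; after: 4.0. That's 0.9 units further apart.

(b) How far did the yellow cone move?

0.6

From (14.8, 8.7) to (14.6, 8.1), the yellow cone covered √(0.2² + 0.6²) ≈ 0.6 units.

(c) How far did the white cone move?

0.6

The white cone moved from about (5.1, 3.2) to (5.5, 3.6), a distance of √(0.4² + 0.4²) ≈ 0.6.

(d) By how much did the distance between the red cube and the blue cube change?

+1.0

They were about 7.2 units apart before and 8.2 after — 1.0 units further apart.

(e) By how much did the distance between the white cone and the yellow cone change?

-1.0

Before: roughly 11.2 units apart; after: 10.2. That's 1.0 units closer together.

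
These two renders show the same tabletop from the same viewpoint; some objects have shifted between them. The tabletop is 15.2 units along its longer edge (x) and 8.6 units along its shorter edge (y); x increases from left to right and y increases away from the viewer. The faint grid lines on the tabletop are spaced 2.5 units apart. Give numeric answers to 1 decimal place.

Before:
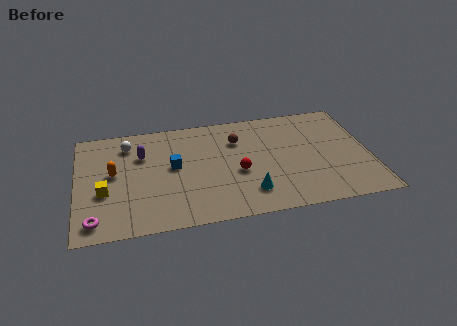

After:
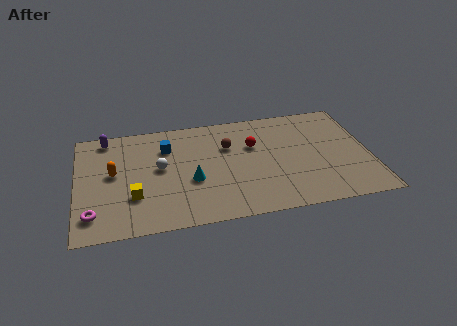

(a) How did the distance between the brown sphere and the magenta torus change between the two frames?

-0.8

The distance was about 9.0 in the first image and 8.2 in the second, so they moved 0.8 units closer together.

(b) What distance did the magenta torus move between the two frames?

0.5

The magenta torus was near (0.9, 1.2) before and (0.8, 1.7) after, so it travelled √(0.1² + 0.5²) ≈ 0.5 units.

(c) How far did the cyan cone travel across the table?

3.3

The cyan cone moved from about (8.8, 1.9) to (5.9, 3.4), a distance of √(2.9² + 1.5²) ≈ 3.3.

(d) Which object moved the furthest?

the cyan cone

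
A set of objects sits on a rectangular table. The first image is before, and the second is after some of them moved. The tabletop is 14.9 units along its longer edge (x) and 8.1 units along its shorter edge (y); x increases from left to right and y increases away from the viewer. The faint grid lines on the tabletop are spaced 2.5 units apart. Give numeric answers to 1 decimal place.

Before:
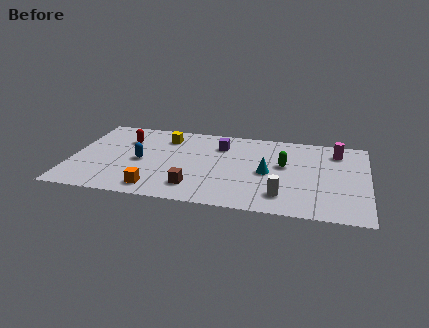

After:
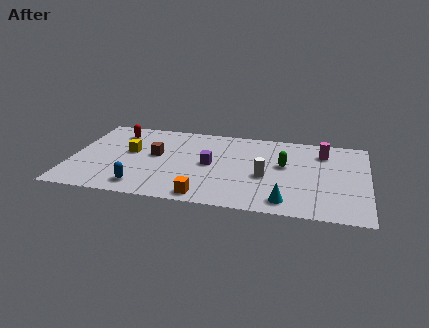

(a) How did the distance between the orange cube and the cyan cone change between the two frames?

-2.1

They were about 6.1 units apart before and 4.0 after — 2.1 units closer together.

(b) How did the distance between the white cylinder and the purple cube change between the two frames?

-2.6

The distance was about 5.5 in the first image and 2.9 in the second, so they moved 2.6 units closer together.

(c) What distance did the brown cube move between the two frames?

3.5

The brown cube was near (6.3, 1.7) before and (4.2, 4.5) after, so it travelled √(2.1² + 2.8²) ≈ 3.5 units.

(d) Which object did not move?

the green capsule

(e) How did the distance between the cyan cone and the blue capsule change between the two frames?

+0.8

Before: roughly 6.4 units apart; after: 7.2. That's 0.8 units further apart.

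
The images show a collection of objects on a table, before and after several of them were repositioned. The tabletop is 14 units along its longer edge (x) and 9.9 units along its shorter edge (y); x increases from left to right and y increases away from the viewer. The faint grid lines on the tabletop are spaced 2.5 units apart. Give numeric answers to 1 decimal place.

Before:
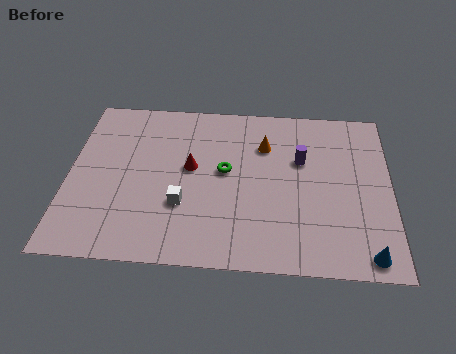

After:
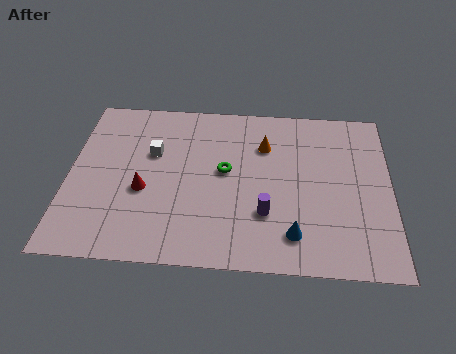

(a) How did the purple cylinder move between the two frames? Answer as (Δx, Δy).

(-1.5, -3.3)

The purple cylinder was at about (10.1, 6.3) and moved to about (8.6, 3.0).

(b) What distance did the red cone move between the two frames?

2.5

The red cone was near (5.3, 5.5) before and (3.3, 4.0) after, so it travelled √(2.0² + 1.5²) ≈ 2.5 units.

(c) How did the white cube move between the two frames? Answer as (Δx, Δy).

(-1.4, 3.0)

The white cube started near (5.0, 3.3) and ended near (3.6, 6.3).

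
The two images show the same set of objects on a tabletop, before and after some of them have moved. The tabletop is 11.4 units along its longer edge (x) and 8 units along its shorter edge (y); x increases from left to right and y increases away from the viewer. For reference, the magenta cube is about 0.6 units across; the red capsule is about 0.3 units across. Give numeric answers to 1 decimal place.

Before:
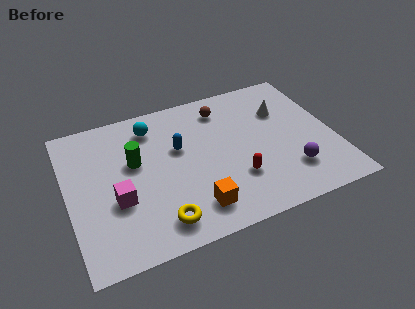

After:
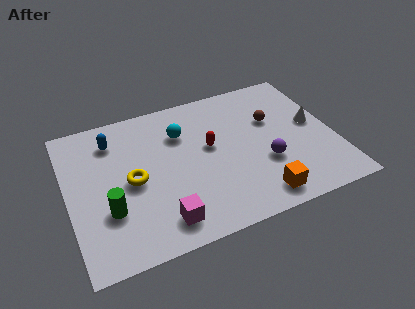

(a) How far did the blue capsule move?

3.0

The blue capsule was near (4.8, 4.9) before and (2.1, 6.3) after, so it travelled √(2.7² + 1.4²) ≈ 3.0 units.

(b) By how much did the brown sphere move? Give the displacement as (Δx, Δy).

(2.0, -1.4)

The brown sphere was at about (6.9, 6.5) and moved to about (8.9, 5.1).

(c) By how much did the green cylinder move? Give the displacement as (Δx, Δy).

(-1.3, -2.2)

From the two frames, the green cylinder sits at roughly (2.9, 4.8) before and (1.6, 2.6) after.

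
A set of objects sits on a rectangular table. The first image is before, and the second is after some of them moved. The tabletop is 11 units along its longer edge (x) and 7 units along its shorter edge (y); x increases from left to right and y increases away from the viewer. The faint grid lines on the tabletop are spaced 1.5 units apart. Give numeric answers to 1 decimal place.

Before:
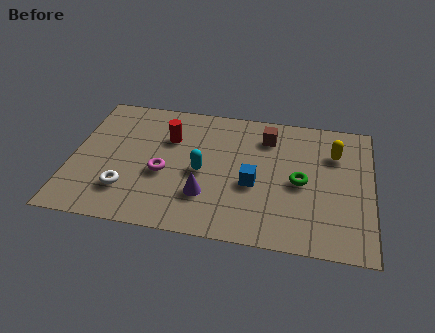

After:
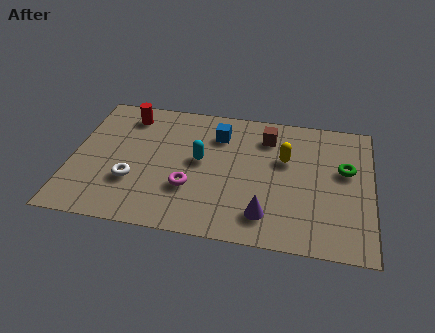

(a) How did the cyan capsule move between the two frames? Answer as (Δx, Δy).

(-0.1, 0.6)

The cyan capsule started near (4.8, 3.2) and ended near (4.7, 3.8).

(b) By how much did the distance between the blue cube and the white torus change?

-0.5

The distance was about 4.7 in the first image and 4.2 in the second, so they moved 0.5 units closer together.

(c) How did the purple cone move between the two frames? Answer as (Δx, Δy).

(2.2, -0.6)

The purple cone was at about (5.0, 2.0) and moved to about (7.2, 1.4).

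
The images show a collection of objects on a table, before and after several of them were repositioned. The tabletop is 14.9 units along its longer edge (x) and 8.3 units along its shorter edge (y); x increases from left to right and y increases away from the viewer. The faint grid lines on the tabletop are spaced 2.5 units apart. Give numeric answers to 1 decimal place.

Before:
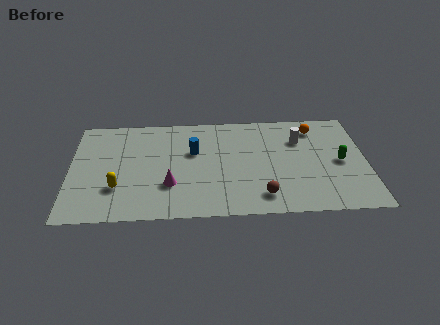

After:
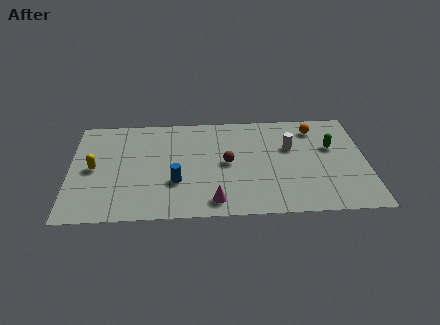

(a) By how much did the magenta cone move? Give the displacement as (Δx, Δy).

(2.2, -1.4)

From the two frames, the magenta cone sits at roughly (5.0, 2.6) before and (7.2, 1.2) after.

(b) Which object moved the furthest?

the brown sphere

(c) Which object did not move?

the orange sphere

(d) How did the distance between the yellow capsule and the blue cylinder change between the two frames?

-0.4

The distance was about 4.7 in the first image and 4.3 in the second, so they moved 0.4 units closer together.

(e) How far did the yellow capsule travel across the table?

2.0

The yellow capsule was near (2.4, 2.5) before and (1.2, 4.1) after, so it travelled √(1.2² + 1.6²) ≈ 2.0 units.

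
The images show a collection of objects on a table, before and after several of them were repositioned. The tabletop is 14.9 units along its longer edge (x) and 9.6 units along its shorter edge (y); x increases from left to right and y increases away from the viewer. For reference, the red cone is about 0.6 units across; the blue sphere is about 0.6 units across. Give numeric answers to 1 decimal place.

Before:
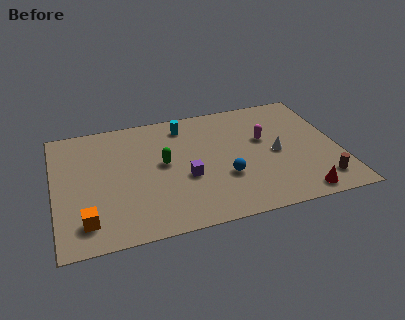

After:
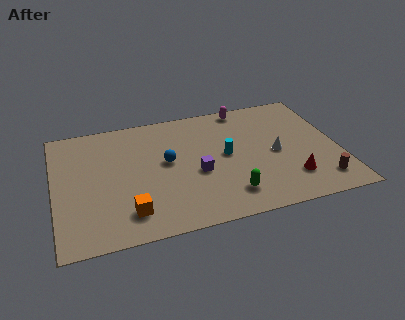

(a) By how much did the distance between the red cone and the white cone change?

-1.3

The distance was about 3.6 in the first image and 2.3 in the second, so they moved 1.3 units closer together.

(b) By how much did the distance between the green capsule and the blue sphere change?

+0.9

The distance was about 3.6 in the first image and 4.5 in the second, so they moved 0.9 units further apart.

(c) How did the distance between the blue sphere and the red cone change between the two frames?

+2.6

The distance was about 4.4 in the first image and 7.0 in the second, so they moved 2.6 units further apart.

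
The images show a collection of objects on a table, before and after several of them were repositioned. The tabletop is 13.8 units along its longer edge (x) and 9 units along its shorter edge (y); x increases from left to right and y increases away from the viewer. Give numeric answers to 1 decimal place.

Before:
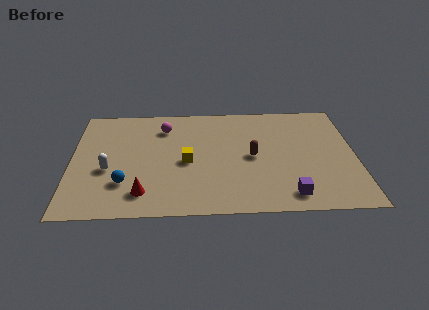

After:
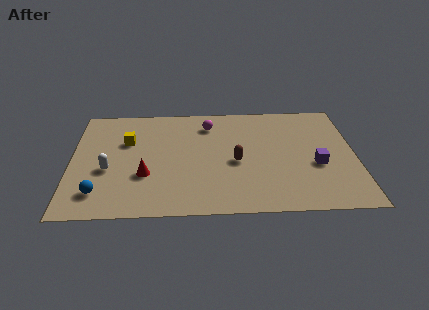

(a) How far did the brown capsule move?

0.9

The brown capsule was near (8.8, 4.4) before and (8.0, 4.0) after, so it travelled √(0.8² + 0.4²) ≈ 0.9 units.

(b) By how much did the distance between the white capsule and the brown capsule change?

-0.8

The distance was about 7.0 in the first image and 6.2 in the second, so they moved 0.8 units closer together.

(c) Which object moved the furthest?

the yellow cube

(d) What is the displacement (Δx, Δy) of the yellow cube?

(-2.9, 1.8)

The yellow cube started near (5.6, 4.1) and ended near (2.7, 5.9).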